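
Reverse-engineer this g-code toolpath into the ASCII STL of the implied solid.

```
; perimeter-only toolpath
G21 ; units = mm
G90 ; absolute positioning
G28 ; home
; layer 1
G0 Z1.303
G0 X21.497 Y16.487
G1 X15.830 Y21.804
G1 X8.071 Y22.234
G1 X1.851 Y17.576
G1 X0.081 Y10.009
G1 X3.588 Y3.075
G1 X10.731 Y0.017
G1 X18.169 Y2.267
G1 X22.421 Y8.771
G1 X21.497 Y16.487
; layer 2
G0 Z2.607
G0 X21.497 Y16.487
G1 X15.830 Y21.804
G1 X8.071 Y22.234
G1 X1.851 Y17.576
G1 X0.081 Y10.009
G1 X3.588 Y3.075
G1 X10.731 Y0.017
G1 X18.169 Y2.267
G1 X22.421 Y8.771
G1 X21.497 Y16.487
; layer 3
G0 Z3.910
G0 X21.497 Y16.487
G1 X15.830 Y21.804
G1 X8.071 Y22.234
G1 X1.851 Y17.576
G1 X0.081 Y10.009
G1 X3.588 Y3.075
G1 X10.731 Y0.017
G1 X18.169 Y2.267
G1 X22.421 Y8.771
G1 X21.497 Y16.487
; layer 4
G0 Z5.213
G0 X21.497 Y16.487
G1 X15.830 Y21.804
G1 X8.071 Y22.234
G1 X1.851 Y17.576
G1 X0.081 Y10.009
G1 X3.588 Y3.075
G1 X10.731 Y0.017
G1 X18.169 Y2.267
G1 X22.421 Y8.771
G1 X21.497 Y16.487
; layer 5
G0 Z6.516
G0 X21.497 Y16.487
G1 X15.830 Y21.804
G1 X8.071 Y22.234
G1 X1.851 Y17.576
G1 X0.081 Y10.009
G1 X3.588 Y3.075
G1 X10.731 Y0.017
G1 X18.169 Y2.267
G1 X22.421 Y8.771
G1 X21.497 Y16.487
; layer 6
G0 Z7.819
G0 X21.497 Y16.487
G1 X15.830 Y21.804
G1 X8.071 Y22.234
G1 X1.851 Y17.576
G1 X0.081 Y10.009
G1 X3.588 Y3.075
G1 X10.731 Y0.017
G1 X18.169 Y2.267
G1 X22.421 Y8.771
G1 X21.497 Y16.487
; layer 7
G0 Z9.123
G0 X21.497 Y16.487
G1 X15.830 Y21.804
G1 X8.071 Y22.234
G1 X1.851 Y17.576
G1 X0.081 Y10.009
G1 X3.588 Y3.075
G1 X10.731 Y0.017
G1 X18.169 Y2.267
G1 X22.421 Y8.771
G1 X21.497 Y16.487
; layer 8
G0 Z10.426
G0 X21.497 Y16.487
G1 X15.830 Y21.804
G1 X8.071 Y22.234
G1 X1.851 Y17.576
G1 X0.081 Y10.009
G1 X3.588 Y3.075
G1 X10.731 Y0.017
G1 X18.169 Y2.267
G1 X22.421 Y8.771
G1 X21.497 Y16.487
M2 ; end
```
solid part
  facet normal 0.0000 0.0000 -1.0000
    outer loop
      vertex 8.071 22.234 0.000
      vertex 15.830 21.804 0.000
      vertex 21.497 16.487 0.000
    endloop
  endfacet
  facet normal 0.0000 0.0000 -1.0000
    outer loop
      vertex 1.851 17.576 0.000
      vertex 8.071 22.234 0.000
      vertex 21.497 16.487 0.000
    endloop
  endfacet
  facet normal 0.0000 0.0000 -1.0000
    outer loop
      vertex 0.081 10.009 0.000
      vertex 1.851 17.576 0.000
      vertex 21.497 16.487 0.000
    endloop
  endfacet
  facet normal 0.0000 0.0000 -1.0000
    outer loop
      vertex 3.588 3.075 0.000
      vertex 0.081 10.009 0.000
      vertex 21.497 16.487 0.000
    endloop
  endfacet
  facet normal 0.0000 0.0000 -1.0000
    outer loop
      vertex 10.731 0.017 0.000
      vertex 3.588 3.075 0.000
      vertex 21.497 16.487 0.000
    endloop
  endfacet
  facet normal 0.0000 0.0000 -1.0000
    outer loop
      vertex 18.169 2.267 0.000
      vertex 10.731 0.017 0.000
      vertex 21.497 16.487 0.000
    endloop
  endfacet
  facet normal 0.0000 0.0000 -1.0000
    outer loop
      vertex 22.421 8.771 0.000
      vertex 18.169 2.267 0.000
      vertex 21.497 16.487 0.000
    endloop
  endfacet
  facet normal 0.0000 0.0000 1.0000
    outer loop
      vertex 21.497 16.487 10.426
      vertex 15.830 21.804 10.426
      vertex 8.071 22.234 10.426
    endloop
  endfacet
  facet normal 0.0000 0.0000 1.0000
    outer loop
      vertex 21.497 16.487 10.426
      vertex 8.071 22.234 10.426
      vertex 1.851 17.576 10.426
    endloop
  endfacet
  facet normal 0.0000 0.0000 1.0000
    outer loop
      vertex 21.497 16.487 10.426
      vertex 1.851 17.576 10.426
      vertex 0.081 10.009 10.426
    endloop
  endfacet
  facet normal 0.0000 0.0000 1.0000
    outer loop
      vertex 21.497 16.487 10.426
      vertex 0.081 10.009 10.426
      vertex 3.588 3.075 10.426
    endloop
  endfacet
  facet normal 0.0000 0.0000 1.0000
    outer loop
      vertex 21.497 16.487 10.426
      vertex 3.588 3.075 10.426
      vertex 10.731 0.017 10.426
    endloop
  endfacet
  facet normal 0.0000 0.0000 1.0000
    outer loop
      vertex 21.497 16.487 10.426
      vertex 10.731 0.017 10.426
      vertex 18.169 2.267 10.426
    endloop
  endfacet
  facet normal 0.0000 0.0000 1.0000
    outer loop
      vertex 21.497 16.487 10.426
      vertex 18.169 2.267 10.426
      vertex 22.421 8.771 10.426
    endloop
  endfacet
  facet normal 0.6842 0.7293 0.0000
    outer loop
      vertex 21.497 16.487 0.000
      vertex 15.830 21.804 0.000
      vertex 15.830 21.804 10.426
    endloop
  endfacet
  facet normal 0.6842 0.7293 0.0000
    outer loop
      vertex 21.497 16.487 0.000
      vertex 15.830 21.804 10.426
      vertex 21.497 16.487 10.426
    endloop
  endfacet
  facet normal 0.0553 0.9985 0.0000
    outer loop
      vertex 15.830 21.804 0.000
      vertex 8.071 22.234 0.000
      vertex 8.071 22.234 10.426
    endloop
  endfacet
  facet normal 0.0553 0.9985 0.0000
    outer loop
      vertex 15.830 21.804 0.000
      vertex 8.071 22.234 10.426
      vertex 15.830 21.804 10.426
    endloop
  endfacet
  facet normal -0.5994 0.8004 0.0000
    outer loop
      vertex 8.071 22.234 0.000
      vertex 1.851 17.576 0.000
      vertex 1.851 17.576 10.426
    endloop
  endfacet
  facet normal -0.5994 0.8004 0.0000
    outer loop
      vertex 8.071 22.234 0.000
      vertex 1.851 17.576 10.426
      vertex 8.071 22.234 10.426
    endloop
  endfacet
  facet normal -0.9737 0.2278 0.0000
    outer loop
      vertex 1.851 17.576 0.000
      vertex 0.081 10.009 0.000
      vertex 0.081 10.009 10.426
    endloop
  endfacet
  facet normal -0.9737 0.2278 0.0000
    outer loop
      vertex 1.851 17.576 0.000
      vertex 0.081 10.009 10.426
      vertex 1.851 17.576 10.426
    endloop
  endfacet
  facet normal -0.8924 -0.4513 0.0000
    outer loop
      vertex 0.081 10.009 0.000
      vertex 3.588 3.075 0.000
      vertex 3.588 3.075 10.426
    endloop
  endfacet
  facet normal -0.8924 -0.4513 0.0000
    outer loop
      vertex 0.081 10.009 0.000
      vertex 3.588 3.075 10.426
      vertex 0.081 10.009 10.426
    endloop
  endfacet
  facet normal -0.3936 -0.9193 0.0000
    outer loop
      vertex 3.588 3.075 0.000
      vertex 10.731 0.017 0.000
      vertex 10.731 0.017 10.426
    endloop
  endfacet
  facet normal -0.3936 -0.9193 0.0000
    outer loop
      vertex 3.588 3.075 0.000
      vertex 10.731 0.017 10.426
      vertex 3.588 3.075 10.426
    endloop
  endfacet
  facet normal 0.2895 -0.9572 0.0000
    outer loop
      vertex 10.731 0.017 0.000
      vertex 18.169 2.267 0.000
      vertex 18.169 2.267 10.426
    endloop
  endfacet
  facet normal 0.2895 -0.9572 0.0000
    outer loop
      vertex 10.731 0.017 0.000
      vertex 18.169 2.267 10.426
      vertex 10.731 0.017 10.426
    endloop
  endfacet
  facet normal 0.8370 -0.5472 0.0000
    outer loop
      vertex 18.169 2.267 0.000
      vertex 22.421 8.771 0.000
      vertex 22.421 8.771 10.426
    endloop
  endfacet
  facet normal 0.8370 -0.5472 0.0000
    outer loop
      vertex 18.169 2.267 0.000
      vertex 22.421 8.771 10.426
      vertex 18.169 2.267 10.426
    endloop
  endfacet
  facet normal 0.9929 0.1189 0.0000
    outer loop
      vertex 22.421 8.771 0.000
      vertex 21.497 16.487 0.000
      vertex 21.497 16.487 10.426
    endloop
  endfacet
  facet normal 0.9929 0.1189 0.0000
    outer loop
      vertex 22.421 8.771 0.000
      vertex 21.497 16.487 10.426
      vertex 22.421 8.771 10.426
    endloop
  endfacet
endsolid part

The G0 Z moves step by Δz≈1.303 mm. Every layer's G1 loop is the same polygon, so the solid is a straight extrusion of it from z=0 to z≈10.4. Closing with flat bottom and top caps and triangulating gives 32 facets — a regular 9-sided prism (a cylinder approximated with 9 flat sides), circumscribed radius ≈ 11.4 mm, height ≈ 10.4 mm.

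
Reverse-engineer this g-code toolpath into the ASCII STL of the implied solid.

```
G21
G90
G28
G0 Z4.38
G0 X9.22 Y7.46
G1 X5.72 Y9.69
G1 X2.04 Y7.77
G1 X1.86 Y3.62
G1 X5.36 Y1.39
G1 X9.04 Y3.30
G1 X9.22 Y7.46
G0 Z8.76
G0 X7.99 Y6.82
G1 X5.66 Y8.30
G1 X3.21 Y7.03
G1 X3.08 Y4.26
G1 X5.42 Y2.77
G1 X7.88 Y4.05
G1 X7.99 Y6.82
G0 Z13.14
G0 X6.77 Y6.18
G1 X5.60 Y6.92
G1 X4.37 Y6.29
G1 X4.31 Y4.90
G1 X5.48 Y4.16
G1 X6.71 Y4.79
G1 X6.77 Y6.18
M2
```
solid part
  facet normal 0.0000 0.0000 -1.0000
    outer loop
      vertex 0.87 8.52 0.00
      vertex 5.78 11.07 0.00
      vertex 10.45 8.10 0.00
    endloop
  endfacet
  facet normal 0.0000 0.0000 -1.0000
    outer loop
      vertex 0.63 2.98 0.00
      vertex 0.87 8.52 0.00
      vertex 10.45 8.10 0.00
    endloop
  endfacet
  facet normal 0.0000 0.0000 -1.0000
    outer loop
      vertex 5.30 0.01 0.00
      vertex 0.63 2.98 0.00
      vertex 10.45 8.10 0.00
    endloop
  endfacet
  facet normal 0.0000 0.0000 -1.0000
    outer loop
      vertex 10.21 2.56 0.00
      vertex 5.30 0.01 0.00
      vertex 10.45 8.10 0.00
    endloop
  endfacet
  facet normal 0.5176 0.8139 0.2640
    outer loop
      vertex 10.45 8.10 0.00
      vertex 5.78 11.07 0.00
      vertex 5.54 5.54 17.52
    endloop
  endfacet
  facet normal -0.4445 0.8559 0.2641
    outer loop
      vertex 5.78 11.07 0.00
      vertex 0.87 8.52 0.00
      vertex 5.54 5.54 17.52
    endloop
  endfacet
  facet normal -0.9636 0.0417 0.2640
    outer loop
      vertex 0.87 8.52 0.00
      vertex 0.63 2.98 0.00
      vertex 5.54 5.54 17.52
    endloop
  endfacet
  facet normal -0.5176 -0.8139 0.2640
    outer loop
      vertex 0.63 2.98 0.00
      vertex 5.30 0.01 0.00
      vertex 5.54 5.54 17.52
    endloop
  endfacet
  facet normal 0.4445 -0.8559 0.2641
    outer loop
      vertex 5.30 0.01 0.00
      vertex 10.21 2.56 0.00
      vertex 5.54 5.54 17.52
    endloop
  endfacet
  facet normal 0.9636 -0.0417 0.2640
    outer loop
      vertex 10.21 2.56 0.00
      vertex 10.45 8.10 0.00
      vertex 5.54 5.54 17.52
    endloop
  endfacet
endsolid part

The G0 Z moves step by Δz≈4.38 mm. The G1 loops shrink linearly with z, so the solid tapers from its base footprint up to z≈17.5. Closing with a flat bottom cap and the tapered top and triangulating gives 10 facets — a regular 6-sided pyramid, base circumscribed radius ≈ 5.54 mm, apex at z ≈ 17.5 mm.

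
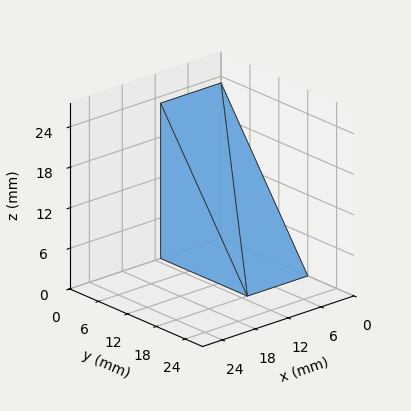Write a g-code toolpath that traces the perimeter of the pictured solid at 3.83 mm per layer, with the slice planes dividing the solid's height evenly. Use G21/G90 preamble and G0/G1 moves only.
Reading the render: the shape is a wedge (ramp): 11 × 18 mm base, rising to 23 mm along the y=0 edge and sloping linearly to z=0 at y=18 (dimensions read to the nearest mm from the axis ticks). For the g-code, the solid's height is divided into equal slices at the stated Δz and each level perimeter traced with G1 moves after a G0 lift.

; perimeter-only toolpath
G21 ; units = mm
G90 ; absolute positioning
G28 ; home
; layer 1
G0 Z3.83
G0 X0.00 Y0.00
G1 X11.00 Y0.00
G1 X11.00 Y15.00
G1 X0.00 Y15.00
G1 X0.00 Y0.00
; layer 2
G0 Z7.67
G0 X0.00 Y0.00
G1 X11.00 Y0.00
G1 X11.00 Y12.00
G1 X0.00 Y12.00
G1 X0.00 Y0.00
; layer 3
G0 Z11.50
G0 X0.00 Y0.00
G1 X11.00 Y0.00
G1 X11.00 Y9.00
G1 X0.00 Y9.00
G1 X0.00 Y0.00
; layer 4
G0 Z15.33
G0 X0.00 Y0.00
G1 X11.00 Y0.00
G1 X11.00 Y6.00
G1 X0.00 Y6.00
G1 X0.00 Y0.00
; layer 5
G0 Z19.17
G0 X0.00 Y0.00
G1 X11.00 Y0.00
G1 X11.00 Y3.00
G1 X0.00 Y3.00
G1 X0.00 Y0.00
M2 ; end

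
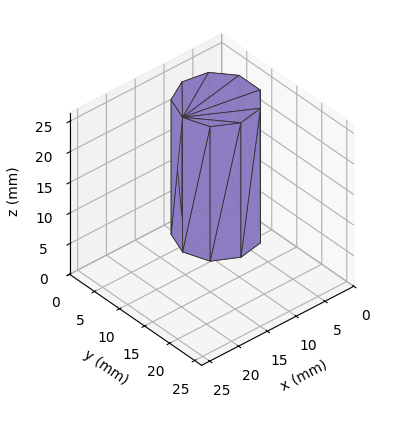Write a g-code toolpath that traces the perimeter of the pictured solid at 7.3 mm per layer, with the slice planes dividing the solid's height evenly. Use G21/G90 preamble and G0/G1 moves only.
Reading the render: the shape is a regular 9-sided prism (a cylinder approximated with 9 flat sides), circumscribed radius ≈ 6 mm, height ≈ 22 mm (dimensions read to the nearest mm from the axis ticks). For the g-code, the solid's height is divided into equal slices at the stated Δz and each level perimeter traced with G1 moves after a G0 lift.

; perimeter-only toolpath
G21 ; units = mm
G90 ; absolute positioning
G28 ; home
; layer 1
G0 Z7.3
G0 X12.0 Y6.0
G1 X10.6 Y9.9
G1 X7.0 Y11.9
G1 X3.0 Y11.2
G1 X0.4 Y8.1
G1 X0.4 Y3.9
G1 X3.0 Y0.8
G1 X7.0 Y0.1
G1 X10.6 Y2.1
G1 X12.0 Y6.0
; layer 2
G0 Z14.7
G0 X12.0 Y6.0
G1 X10.6 Y9.9
G1 X7.0 Y11.9
G1 X3.0 Y11.2
G1 X0.4 Y8.1
G1 X0.4 Y3.9
G1 X3.0 Y0.8
G1 X7.0 Y0.1
G1 X10.6 Y2.1
G1 X12.0 Y6.0
; layer 3
G0 Z22.0
G0 X12.0 Y6.0
G1 X10.6 Y9.9
G1 X7.0 Y11.9
G1 X3.0 Y11.2
G1 X0.4 Y8.1
G1 X0.4 Y3.9
G1 X3.0 Y0.8
G1 X7.0 Y0.1
G1 X10.6 Y2.1
G1 X12.0 Y6.0
M2 ; end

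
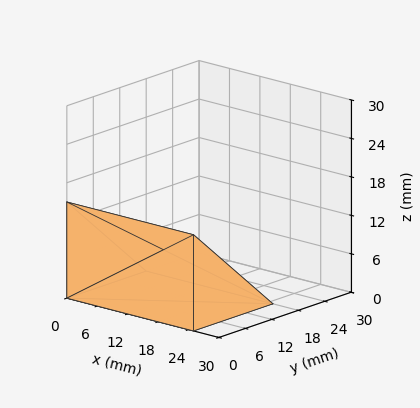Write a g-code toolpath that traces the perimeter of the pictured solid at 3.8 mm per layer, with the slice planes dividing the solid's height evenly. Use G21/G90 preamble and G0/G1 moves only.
Reading the render: the shape is a wedge (ramp): 25 × 18 mm base, rising to 15 mm along the y=0 edge and sloping linearly to z=0 at y=18 (dimensions read to the nearest mm from the axis ticks). For the g-code, the solid's height is divided into equal slices at the stated Δz and each level perimeter traced with G1 moves after a G0 lift.

; perimeter-only toolpath
G21 ; units = mm
G90 ; absolute positioning
G28 ; home
; layer 1
G0 Z3.8
G0 X0.0 Y0.0
G1 X25.0 Y0.0
G1 X25.0 Y13.5
G1 X0.0 Y13.5
G1 X0.0 Y0.0
; layer 2
G0 Z7.5
G0 X0.0 Y0.0
G1 X25.0 Y0.0
G1 X25.0 Y9.0
G1 X0.0 Y9.0
G1 X0.0 Y0.0
; layer 3
G0 Z11.2
G0 X0.0 Y0.0
G1 X25.0 Y0.0
G1 X25.0 Y4.5
G1 X0.0 Y4.5
G1 X0.0 Y0.0
M2 ; end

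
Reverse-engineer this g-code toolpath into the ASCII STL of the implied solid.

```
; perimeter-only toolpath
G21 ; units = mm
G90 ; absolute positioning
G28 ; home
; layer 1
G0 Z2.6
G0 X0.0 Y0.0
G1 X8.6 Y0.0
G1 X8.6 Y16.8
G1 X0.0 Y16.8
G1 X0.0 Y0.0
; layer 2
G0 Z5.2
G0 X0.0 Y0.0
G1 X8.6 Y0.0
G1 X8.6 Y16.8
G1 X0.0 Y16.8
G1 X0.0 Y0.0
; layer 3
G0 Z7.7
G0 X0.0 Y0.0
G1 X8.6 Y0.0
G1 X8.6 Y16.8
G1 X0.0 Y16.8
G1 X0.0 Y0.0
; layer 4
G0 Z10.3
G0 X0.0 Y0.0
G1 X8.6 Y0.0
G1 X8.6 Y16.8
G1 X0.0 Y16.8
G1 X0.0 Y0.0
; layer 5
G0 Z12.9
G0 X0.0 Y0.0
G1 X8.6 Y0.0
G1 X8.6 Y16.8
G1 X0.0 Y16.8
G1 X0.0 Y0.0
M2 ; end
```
solid part
  facet normal 0.0000 0.0000 -1.0000
    outer loop
      vertex 8.6 16.8 0.0
      vertex 8.6 0.0 0.0
      vertex 0.0 0.0 0.0
    endloop
  endfacet
  facet normal 0.0000 0.0000 -1.0000
    outer loop
      vertex 0.0 16.8 0.0
      vertex 8.6 16.8 0.0
      vertex 0.0 0.0 0.0
    endloop
  endfacet
  facet normal 0.0000 0.0000 1.0000
    outer loop
      vertex 0.0 0.0 12.9
      vertex 8.6 0.0 12.9
      vertex 8.6 16.8 12.9
    endloop
  endfacet
  facet normal 0.0000 0.0000 1.0000
    outer loop
      vertex 0.0 0.0 12.9
      vertex 8.6 16.8 12.9
      vertex 0.0 16.8 12.9
    endloop
  endfacet
  facet normal 0.0000 -1.0000 0.0000
    outer loop
      vertex 0.0 0.0 0.0
      vertex 8.6 0.0 0.0
      vertex 8.6 0.0 12.9
    endloop
  endfacet
  facet normal 0.0000 -1.0000 0.0000
    outer loop
      vertex 0.0 0.0 0.0
      vertex 8.6 0.0 12.9
      vertex 0.0 0.0 12.9
    endloop
  endfacet
  facet normal 0.0000 1.0000 0.0000
    outer loop
      vertex 8.6 16.8 12.9
      vertex 8.6 16.8 0.0
      vertex 0.0 16.8 0.0
    endloop
  endfacet
  facet normal 0.0000 1.0000 0.0000
    outer loop
      vertex 0.0 16.8 12.9
      vertex 8.6 16.8 12.9
      vertex 0.0 16.8 0.0
    endloop
  endfacet
  facet normal -1.0000 0.0000 0.0000
    outer loop
      vertex 0.0 16.8 12.9
      vertex 0.0 16.8 0.0
      vertex 0.0 0.0 0.0
    endloop
  endfacet
  facet normal -1.0000 0.0000 0.0000
    outer loop
      vertex 0.0 0.0 12.9
      vertex 0.0 16.8 12.9
      vertex 0.0 0.0 0.0
    endloop
  endfacet
  facet normal 1.0000 0.0000 0.0000
    outer loop
      vertex 8.6 0.0 0.0
      vertex 8.6 16.8 0.0
      vertex 8.6 16.8 12.9
    endloop
  endfacet
  facet normal 1.0000 0.0000 0.0000
    outer loop
      vertex 8.6 0.0 0.0
      vertex 8.6 16.8 12.9
      vertex 8.6 0.0 12.9
    endloop
  endfacet
endsolid part

The G0 Z moves step by Δz≈2.6 mm. Every layer's G1 loop is the same polygon, so the solid is a straight extrusion of it from z=0 to z≈12.9. Closing with flat bottom and top caps and triangulating gives 12 facets — a rectangular box, roughly 8.6 × 16.8 mm footprint and 12.9 mm tall.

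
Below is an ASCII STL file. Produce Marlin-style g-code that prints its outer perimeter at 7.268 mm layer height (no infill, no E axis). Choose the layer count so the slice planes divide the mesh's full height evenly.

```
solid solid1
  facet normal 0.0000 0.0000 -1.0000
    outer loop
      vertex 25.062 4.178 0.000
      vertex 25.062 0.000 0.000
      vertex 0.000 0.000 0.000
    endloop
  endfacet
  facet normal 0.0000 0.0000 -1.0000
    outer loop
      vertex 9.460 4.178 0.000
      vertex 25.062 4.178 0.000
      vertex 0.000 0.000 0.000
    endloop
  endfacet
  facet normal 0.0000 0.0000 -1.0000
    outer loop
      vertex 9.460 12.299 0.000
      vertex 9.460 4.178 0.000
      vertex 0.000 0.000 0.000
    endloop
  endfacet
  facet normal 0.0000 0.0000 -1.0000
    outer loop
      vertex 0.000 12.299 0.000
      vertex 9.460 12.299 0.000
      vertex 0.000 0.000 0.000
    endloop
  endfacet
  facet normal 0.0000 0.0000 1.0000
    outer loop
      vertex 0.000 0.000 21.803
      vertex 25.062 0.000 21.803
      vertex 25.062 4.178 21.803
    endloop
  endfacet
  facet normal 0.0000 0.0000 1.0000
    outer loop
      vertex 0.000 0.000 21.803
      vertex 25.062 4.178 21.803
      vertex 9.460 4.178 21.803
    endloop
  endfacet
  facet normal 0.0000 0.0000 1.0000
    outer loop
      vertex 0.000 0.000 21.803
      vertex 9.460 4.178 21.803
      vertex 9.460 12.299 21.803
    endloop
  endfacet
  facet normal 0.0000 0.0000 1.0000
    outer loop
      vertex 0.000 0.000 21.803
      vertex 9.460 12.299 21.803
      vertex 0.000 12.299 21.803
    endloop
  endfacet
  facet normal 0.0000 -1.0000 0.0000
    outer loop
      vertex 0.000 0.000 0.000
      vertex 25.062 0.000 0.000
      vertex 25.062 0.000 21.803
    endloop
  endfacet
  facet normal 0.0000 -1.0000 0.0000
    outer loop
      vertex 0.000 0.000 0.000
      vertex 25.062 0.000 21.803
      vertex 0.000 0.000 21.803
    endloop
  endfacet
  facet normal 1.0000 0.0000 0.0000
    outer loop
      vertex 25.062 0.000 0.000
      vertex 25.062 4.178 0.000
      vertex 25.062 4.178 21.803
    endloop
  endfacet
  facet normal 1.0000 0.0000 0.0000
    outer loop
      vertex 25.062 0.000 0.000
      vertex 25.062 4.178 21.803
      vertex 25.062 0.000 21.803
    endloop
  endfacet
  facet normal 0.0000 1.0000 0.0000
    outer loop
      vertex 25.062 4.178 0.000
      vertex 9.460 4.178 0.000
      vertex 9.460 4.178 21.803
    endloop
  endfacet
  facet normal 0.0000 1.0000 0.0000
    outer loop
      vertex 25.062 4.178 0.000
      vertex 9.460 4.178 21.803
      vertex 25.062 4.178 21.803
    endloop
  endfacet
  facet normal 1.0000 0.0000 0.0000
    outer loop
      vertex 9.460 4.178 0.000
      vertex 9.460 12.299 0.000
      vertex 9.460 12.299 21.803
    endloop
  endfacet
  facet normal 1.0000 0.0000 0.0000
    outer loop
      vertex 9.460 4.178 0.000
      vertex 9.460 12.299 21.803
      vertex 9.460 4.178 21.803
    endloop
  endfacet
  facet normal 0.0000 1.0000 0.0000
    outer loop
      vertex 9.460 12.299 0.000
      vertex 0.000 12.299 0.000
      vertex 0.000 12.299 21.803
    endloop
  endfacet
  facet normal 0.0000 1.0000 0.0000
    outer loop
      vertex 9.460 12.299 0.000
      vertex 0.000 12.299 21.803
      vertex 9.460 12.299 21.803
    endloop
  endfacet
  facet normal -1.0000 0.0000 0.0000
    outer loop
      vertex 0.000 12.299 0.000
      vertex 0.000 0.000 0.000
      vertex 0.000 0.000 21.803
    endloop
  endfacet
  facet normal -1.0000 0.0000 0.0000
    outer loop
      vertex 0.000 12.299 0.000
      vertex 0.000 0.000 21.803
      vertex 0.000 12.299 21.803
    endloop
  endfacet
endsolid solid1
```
; perimeter-only toolpath
G21 ; units = mm
G90 ; absolute positioning
G28 ; home
; layer 1
G0 Z7.268
G0 X0.000 Y0.000
G1 X25.062 Y0.000
G1 X25.062 Y4.178
G1 X9.460 Y4.178
G1 X9.460 Y12.299
G1 X0.000 Y12.299
G1 X0.000 Y0.000
; layer 2
G0 Z14.535
G0 X0.000 Y0.000
G1 X25.062 Y0.000
G1 X25.062 Y4.178
G1 X9.460 Y4.178
G1 X9.460 Y12.299
G1 X0.000 Y12.299
G1 X0.000 Y0.000
; layer 3
G0 Z21.803
G0 X0.000 Y0.000
G1 X25.062 Y0.000
G1 X25.062 Y4.178
G1 X9.460 Y4.178
G1 X9.460 Y12.299
G1 X0.000 Y12.299
G1 X0.000 Y0.000
M2 ; end

The solid is an L-shaped prism: outer 25.1 × 12.3 mm, arm thicknesses ≈ 4.18 mm (horizontal) and 9.46 mm (vertical), extruded 21.8 mm in z. Slicing at Δz = 7.268 mm — 3 equal slices spanning the solid's height, so layer i sits at z = i·h/3 — gives 3 non-empty perimeters. Each is a 6-segment closed polygon; G0 lifts to the layer z and rapids to the start vertex, then G1 traces the edges.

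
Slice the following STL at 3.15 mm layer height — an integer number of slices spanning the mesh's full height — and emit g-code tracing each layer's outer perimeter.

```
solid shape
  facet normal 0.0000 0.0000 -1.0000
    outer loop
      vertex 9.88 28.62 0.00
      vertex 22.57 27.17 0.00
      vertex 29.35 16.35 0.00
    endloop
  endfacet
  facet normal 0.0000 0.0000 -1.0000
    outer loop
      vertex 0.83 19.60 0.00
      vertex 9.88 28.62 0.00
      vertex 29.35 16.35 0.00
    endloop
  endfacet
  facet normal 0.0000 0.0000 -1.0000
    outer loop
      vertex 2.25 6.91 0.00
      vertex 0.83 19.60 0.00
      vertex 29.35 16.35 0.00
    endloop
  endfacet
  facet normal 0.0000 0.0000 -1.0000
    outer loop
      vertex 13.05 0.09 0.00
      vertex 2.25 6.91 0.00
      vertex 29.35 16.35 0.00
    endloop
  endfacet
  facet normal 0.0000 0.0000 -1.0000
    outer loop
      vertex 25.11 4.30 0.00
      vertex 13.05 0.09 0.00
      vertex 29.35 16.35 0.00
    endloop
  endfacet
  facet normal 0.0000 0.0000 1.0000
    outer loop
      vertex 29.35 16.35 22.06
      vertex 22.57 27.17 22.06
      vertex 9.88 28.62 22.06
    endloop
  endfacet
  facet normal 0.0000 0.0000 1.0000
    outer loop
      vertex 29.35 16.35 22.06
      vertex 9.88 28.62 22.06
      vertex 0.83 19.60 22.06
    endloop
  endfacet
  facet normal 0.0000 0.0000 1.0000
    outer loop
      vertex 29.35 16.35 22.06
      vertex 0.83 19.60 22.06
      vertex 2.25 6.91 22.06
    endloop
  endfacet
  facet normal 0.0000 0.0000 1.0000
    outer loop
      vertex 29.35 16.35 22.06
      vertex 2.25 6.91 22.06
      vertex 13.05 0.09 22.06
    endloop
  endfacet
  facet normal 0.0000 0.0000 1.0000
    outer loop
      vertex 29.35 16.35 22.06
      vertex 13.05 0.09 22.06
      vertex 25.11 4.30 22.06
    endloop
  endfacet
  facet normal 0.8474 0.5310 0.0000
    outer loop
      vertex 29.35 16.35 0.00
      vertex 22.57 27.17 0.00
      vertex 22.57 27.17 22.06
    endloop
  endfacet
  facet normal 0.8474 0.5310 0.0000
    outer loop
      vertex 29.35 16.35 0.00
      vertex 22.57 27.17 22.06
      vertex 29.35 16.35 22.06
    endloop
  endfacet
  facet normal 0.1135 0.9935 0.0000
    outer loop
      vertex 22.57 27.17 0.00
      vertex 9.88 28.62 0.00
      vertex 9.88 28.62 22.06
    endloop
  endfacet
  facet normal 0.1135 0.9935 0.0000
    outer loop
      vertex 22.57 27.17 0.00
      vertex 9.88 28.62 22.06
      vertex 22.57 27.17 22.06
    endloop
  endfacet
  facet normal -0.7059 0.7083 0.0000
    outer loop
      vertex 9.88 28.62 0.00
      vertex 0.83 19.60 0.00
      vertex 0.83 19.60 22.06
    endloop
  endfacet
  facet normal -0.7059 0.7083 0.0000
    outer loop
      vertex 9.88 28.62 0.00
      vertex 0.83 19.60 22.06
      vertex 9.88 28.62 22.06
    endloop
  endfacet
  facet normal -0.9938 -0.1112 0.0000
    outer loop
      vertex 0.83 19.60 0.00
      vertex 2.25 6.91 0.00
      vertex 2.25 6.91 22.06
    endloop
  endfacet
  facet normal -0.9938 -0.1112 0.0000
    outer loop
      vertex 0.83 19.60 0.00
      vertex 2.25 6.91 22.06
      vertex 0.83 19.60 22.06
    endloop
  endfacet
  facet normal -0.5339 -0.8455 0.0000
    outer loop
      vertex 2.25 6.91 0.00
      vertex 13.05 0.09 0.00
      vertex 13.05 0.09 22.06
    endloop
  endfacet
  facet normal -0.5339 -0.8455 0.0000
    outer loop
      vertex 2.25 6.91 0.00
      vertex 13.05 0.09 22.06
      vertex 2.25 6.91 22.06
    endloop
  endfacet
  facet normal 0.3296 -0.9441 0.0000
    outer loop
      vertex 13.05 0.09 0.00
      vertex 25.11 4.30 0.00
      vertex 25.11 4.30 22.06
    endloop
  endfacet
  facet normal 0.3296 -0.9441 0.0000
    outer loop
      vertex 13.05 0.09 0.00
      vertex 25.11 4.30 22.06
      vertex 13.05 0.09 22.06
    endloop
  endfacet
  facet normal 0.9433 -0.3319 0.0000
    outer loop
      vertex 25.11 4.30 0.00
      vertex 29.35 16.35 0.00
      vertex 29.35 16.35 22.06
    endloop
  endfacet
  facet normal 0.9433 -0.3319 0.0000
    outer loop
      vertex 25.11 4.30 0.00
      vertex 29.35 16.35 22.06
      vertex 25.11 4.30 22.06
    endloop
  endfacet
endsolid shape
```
; perimeter-only toolpath
G21 ; units = mm
G90 ; absolute positioning
G28 ; home
; layer 1
G0 Z3.15
G0 X29.35 Y16.35
G1 X22.57 Y27.17
G1 X9.88 Y28.62
G1 X0.83 Y19.60
G1 X2.25 Y6.91
G1 X13.05 Y0.09
G1 X25.11 Y4.30
G1 X29.35 Y16.35
; layer 2
G0 Z6.30
G0 X29.35 Y16.35
G1 X22.57 Y27.17
G1 X9.88 Y28.62
G1 X0.83 Y19.60
G1 X2.25 Y6.91
G1 X13.05 Y0.09
G1 X25.11 Y4.30
G1 X29.35 Y16.35
; layer 3
G0 Z9.45
G0 X29.35 Y16.35
G1 X22.57 Y27.17
G1 X9.88 Y28.62
G1 X0.83 Y19.60
G1 X2.25 Y6.91
G1 X13.05 Y0.09
G1 X25.11 Y4.30
G1 X29.35 Y16.35
; layer 4
G0 Z12.61
G0 X29.35 Y16.35
G1 X22.57 Y27.17
G1 X9.88 Y28.62
G1 X0.83 Y19.60
G1 X2.25 Y6.91
G1 X13.05 Y0.09
G1 X25.11 Y4.30
G1 X29.35 Y16.35
; layer 5
G0 Z15.76
G0 X29.35 Y16.35
G1 X22.57 Y27.17
G1 X9.88 Y28.62
G1 X0.83 Y19.60
G1 X2.25 Y6.91
G1 X13.05 Y0.09
G1 X25.11 Y4.30
G1 X29.35 Y16.35
; layer 6
G0 Z18.91
G0 X29.35 Y16.35
G1 X22.57 Y27.17
G1 X9.88 Y28.62
G1 X0.83 Y19.60
G1 X2.25 Y6.91
G1 X13.05 Y0.09
G1 X25.11 Y4.30
G1 X29.35 Y16.35
; layer 7
G0 Z22.06
G0 X29.35 Y16.35
G1 X22.57 Y27.17
G1 X9.88 Y28.62
G1 X0.83 Y19.60
G1 X2.25 Y6.91
G1 X13.05 Y0.09
G1 X25.11 Y4.30
G1 X29.35 Y16.35
M2 ; end

The solid is a regular 7-sided prism (a cylinder approximated with 7 flat sides), circumscribed radius ≈ 14.7 mm, height ≈ 22.1 mm. Slicing at Δz = 3.15 mm — 7 equal slices spanning the solid's height, so layer i sits at z = i·h/7 — gives 7 non-empty perimeters. Each is a 7-segment closed polygon; G0 lifts to the layer z and rapids to the start vertex, then G1 traces the edges.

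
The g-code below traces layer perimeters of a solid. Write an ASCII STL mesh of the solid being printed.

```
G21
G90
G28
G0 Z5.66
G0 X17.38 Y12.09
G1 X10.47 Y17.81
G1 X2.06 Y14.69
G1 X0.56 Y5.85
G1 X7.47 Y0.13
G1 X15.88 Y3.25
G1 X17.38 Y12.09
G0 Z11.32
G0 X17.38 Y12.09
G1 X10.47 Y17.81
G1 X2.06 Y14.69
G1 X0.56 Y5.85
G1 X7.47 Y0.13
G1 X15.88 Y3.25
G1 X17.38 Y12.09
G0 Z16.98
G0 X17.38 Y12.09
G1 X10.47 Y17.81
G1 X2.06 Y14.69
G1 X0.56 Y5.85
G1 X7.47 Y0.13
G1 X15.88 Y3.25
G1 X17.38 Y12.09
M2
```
solid part
  facet normal 0.0000 0.0000 -1.0000
    outer loop
      vertex 2.06 14.69 0.00
      vertex 10.47 17.81 0.00
      vertex 17.38 12.09 0.00
    endloop
  endfacet
  facet normal 0.0000 0.0000 -1.0000
    outer loop
      vertex 0.56 5.85 0.00
      vertex 2.06 14.69 0.00
      vertex 17.38 12.09 0.00
    endloop
  endfacet
  facet normal 0.0000 0.0000 -1.0000
    outer loop
      vertex 7.47 0.13 0.00
      vertex 0.56 5.85 0.00
      vertex 17.38 12.09 0.00
    endloop
  endfacet
  facet normal 0.0000 0.0000 -1.0000
    outer loop
      vertex 15.88 3.25 0.00
      vertex 7.47 0.13 0.00
      vertex 17.38 12.09 0.00
    endloop
  endfacet
  facet normal 0.0000 0.0000 1.0000
    outer loop
      vertex 17.38 12.09 16.98
      vertex 10.47 17.81 16.98
      vertex 2.06 14.69 16.98
    endloop
  endfacet
  facet normal 0.0000 0.0000 1.0000
    outer loop
      vertex 17.38 12.09 16.98
      vertex 2.06 14.69 16.98
      vertex 0.56 5.85 16.98
    endloop
  endfacet
  facet normal 0.0000 0.0000 1.0000
    outer loop
      vertex 17.38 12.09 16.98
      vertex 0.56 5.85 16.98
      vertex 7.47 0.13 16.98
    endloop
  endfacet
  facet normal 0.0000 0.0000 1.0000
    outer loop
      vertex 17.38 12.09 16.98
      vertex 7.47 0.13 16.98
      vertex 15.88 3.25 16.98
    endloop
  endfacet
  facet normal 0.6377 0.7703 0.0000
    outer loop
      vertex 17.38 12.09 0.00
      vertex 10.47 17.81 0.00
      vertex 10.47 17.81 16.98
    endloop
  endfacet
  facet normal 0.6377 0.7703 0.0000
    outer loop
      vertex 17.38 12.09 0.00
      vertex 10.47 17.81 16.98
      vertex 17.38 12.09 16.98
    endloop
  endfacet
  facet normal -0.3478 0.9376 0.0000
    outer loop
      vertex 10.47 17.81 0.00
      vertex 2.06 14.69 0.00
      vertex 2.06 14.69 16.98
    endloop
  endfacet
  facet normal -0.3478 0.9376 0.0000
    outer loop
      vertex 10.47 17.81 0.00
      vertex 2.06 14.69 16.98
      vertex 10.47 17.81 16.98
    endloop
  endfacet
  facet normal -0.9859 0.1673 0.0000
    outer loop
      vertex 2.06 14.69 0.00
      vertex 0.56 5.85 0.00
      vertex 0.56 5.85 16.98
    endloop
  endfacet
  facet normal -0.9859 0.1673 0.0000
    outer loop
      vertex 2.06 14.69 0.00
      vertex 0.56 5.85 16.98
      vertex 2.06 14.69 16.98
    endloop
  endfacet
  facet normal -0.6377 -0.7703 0.0000
    outer loop
      vertex 0.56 5.85 0.00
      vertex 7.47 0.13 0.00
      vertex 7.47 0.13 16.98
    endloop
  endfacet
  facet normal -0.6377 -0.7703 0.0000
    outer loop
      vertex 0.56 5.85 0.00
      vertex 7.47 0.13 16.98
      vertex 0.56 5.85 16.98
    endloop
  endfacet
  facet normal 0.3478 -0.9376 0.0000
    outer loop
      vertex 7.47 0.13 0.00
      vertex 15.88 3.25 0.00
      vertex 15.88 3.25 16.98
    endloop
  endfacet
  facet normal 0.3478 -0.9376 0.0000
    outer loop
      vertex 7.47 0.13 0.00
      vertex 15.88 3.25 16.98
      vertex 7.47 0.13 16.98
    endloop
  endfacet
  facet normal 0.9859 -0.1673 0.0000
    outer loop
      vertex 15.88 3.25 0.00
      vertex 17.38 12.09 0.00
      vertex 17.38 12.09 16.98
    endloop
  endfacet
  facet normal 0.9859 -0.1673 0.0000
    outer loop
      vertex 15.88 3.25 0.00
      vertex 17.38 12.09 16.98
      vertex 15.88 3.25 16.98
    endloop
  endfacet
endsolid part

The G0 Z moves step by Δz≈5.66 mm. Every layer's G1 loop is the same polygon, so the solid is a straight extrusion of it from z=0 to z≈17. Closing with flat bottom and top caps and triangulating gives 20 facets — a regular 6-sided prism (a cylinder approximated with 6 flat sides), circumscribed radius ≈ 8.97 mm, height ≈ 17 mm.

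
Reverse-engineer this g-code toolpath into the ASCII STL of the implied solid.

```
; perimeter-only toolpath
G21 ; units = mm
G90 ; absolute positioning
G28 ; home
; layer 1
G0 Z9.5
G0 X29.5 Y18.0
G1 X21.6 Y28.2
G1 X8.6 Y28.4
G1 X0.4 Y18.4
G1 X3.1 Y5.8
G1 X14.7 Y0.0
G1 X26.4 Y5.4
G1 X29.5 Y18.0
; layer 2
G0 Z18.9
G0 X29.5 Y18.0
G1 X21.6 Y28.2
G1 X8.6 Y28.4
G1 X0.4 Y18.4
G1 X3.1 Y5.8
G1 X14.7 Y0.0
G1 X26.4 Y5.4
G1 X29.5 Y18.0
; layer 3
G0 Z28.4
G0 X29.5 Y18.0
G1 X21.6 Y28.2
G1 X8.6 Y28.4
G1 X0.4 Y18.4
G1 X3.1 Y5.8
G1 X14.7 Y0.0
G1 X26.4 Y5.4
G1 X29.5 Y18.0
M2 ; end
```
solid part
  facet normal 0.0000 0.0000 -1.0000
    outer loop
      vertex 8.6 28.4 0.0
      vertex 21.6 28.2 0.0
      vertex 29.5 18.0 0.0
    endloop
  endfacet
  facet normal 0.0000 0.0000 -1.0000
    outer loop
      vertex 0.4 18.4 0.0
      vertex 8.6 28.4 0.0
      vertex 29.5 18.0 0.0
    endloop
  endfacet
  facet normal 0.0000 0.0000 -1.0000
    outer loop
      vertex 3.1 5.8 0.0
      vertex 0.4 18.4 0.0
      vertex 29.5 18.0 0.0
    endloop
  endfacet
  facet normal 0.0000 0.0000 -1.0000
    outer loop
      vertex 14.7 0.0 0.0
      vertex 3.1 5.8 0.0
      vertex 29.5 18.0 0.0
    endloop
  endfacet
  facet normal 0.0000 0.0000 -1.0000
    outer loop
      vertex 26.4 5.4 0.0
      vertex 14.7 0.0 0.0
      vertex 29.5 18.0 0.0
    endloop
  endfacet
  facet normal 0.0000 0.0000 1.0000
    outer loop
      vertex 29.5 18.0 28.4
      vertex 21.6 28.2 28.4
      vertex 8.6 28.4 28.4
    endloop
  endfacet
  facet normal 0.0000 0.0000 1.0000
    outer loop
      vertex 29.5 18.0 28.4
      vertex 8.6 28.4 28.4
      vertex 0.4 18.4 28.4
    endloop
  endfacet
  facet normal 0.0000 0.0000 1.0000
    outer loop
      vertex 29.5 18.0 28.4
      vertex 0.4 18.4 28.4
      vertex 3.1 5.8 28.4
    endloop
  endfacet
  facet normal 0.0000 0.0000 1.0000
    outer loop
      vertex 29.5 18.0 28.4
      vertex 3.1 5.8 28.4
      vertex 14.7 0.0 28.4
    endloop
  endfacet
  facet normal 0.0000 0.0000 1.0000
    outer loop
      vertex 29.5 18.0 28.4
      vertex 14.7 0.0 28.4
      vertex 26.4 5.4 28.4
    endloop
  endfacet
  facet normal 0.7906 0.6123 0.0000
    outer loop
      vertex 29.5 18.0 0.0
      vertex 21.6 28.2 0.0
      vertex 21.6 28.2 28.4
    endloop
  endfacet
  facet normal 0.7906 0.6123 0.0000
    outer loop
      vertex 29.5 18.0 0.0
      vertex 21.6 28.2 28.4
      vertex 29.5 18.0 28.4
    endloop
  endfacet
  facet normal 0.0154 0.9999 0.0000
    outer loop
      vertex 21.6 28.2 0.0
      vertex 8.6 28.4 0.0
      vertex 8.6 28.4 28.4
    endloop
  endfacet
  facet normal 0.0154 0.9999 0.0000
    outer loop
      vertex 21.6 28.2 0.0
      vertex 8.6 28.4 28.4
      vertex 21.6 28.2 28.4
    endloop
  endfacet
  facet normal -0.7733 0.6341 0.0000
    outer loop
      vertex 8.6 28.4 0.0
      vertex 0.4 18.4 0.0
      vertex 0.4 18.4 28.4
    endloop
  endfacet
  facet normal -0.7733 0.6341 0.0000
    outer loop
      vertex 8.6 28.4 0.0
      vertex 0.4 18.4 28.4
      vertex 8.6 28.4 28.4
    endloop
  endfacet
  facet normal -0.9778 -0.2095 0.0000
    outer loop
      vertex 0.4 18.4 0.0
      vertex 3.1 5.8 0.0
      vertex 3.1 5.8 28.4
    endloop
  endfacet
  facet normal -0.9778 -0.2095 0.0000
    outer loop
      vertex 0.4 18.4 0.0
      vertex 3.1 5.8 28.4
      vertex 0.4 18.4 28.4
    endloop
  endfacet
  facet normal -0.4472 -0.8944 0.0000
    outer loop
      vertex 3.1 5.8 0.0
      vertex 14.7 0.0 0.0
      vertex 14.7 0.0 28.4
    endloop
  endfacet
  facet normal -0.4472 -0.8944 0.0000
    outer loop
      vertex 3.1 5.8 0.0
      vertex 14.7 0.0 28.4
      vertex 3.1 5.8 28.4
    endloop
  endfacet
  facet normal 0.4191 -0.9080 0.0000
    outer loop
      vertex 14.7 0.0 0.0
      vertex 26.4 5.4 0.0
      vertex 26.4 5.4 28.4
    endloop
  endfacet
  facet normal 0.4191 -0.9080 0.0000
    outer loop
      vertex 14.7 0.0 0.0
      vertex 26.4 5.4 28.4
      vertex 14.7 0.0 28.4
    endloop
  endfacet
  facet normal 0.9710 -0.2389 0.0000
    outer loop
      vertex 26.4 5.4 0.0
      vertex 29.5 18.0 0.0
      vertex 29.5 18.0 28.4
    endloop
  endfacet
  facet normal 0.9710 -0.2389 0.0000
    outer loop
      vertex 26.4 5.4 0.0
      vertex 29.5 18.0 28.4
      vertex 26.4 5.4 28.4
    endloop
  endfacet
endsolid part

The G0 Z moves step by Δz≈9.5 mm. Every layer's G1 loop is the same polygon, so the solid is a straight extrusion of it from z=0 to z≈28.4. Closing with flat bottom and top caps and triangulating gives 24 facets — a regular 7-sided prism (a cylinder approximated with 7 flat sides), circumscribed radius ≈ 14.9 mm, height ≈ 28.4 mm.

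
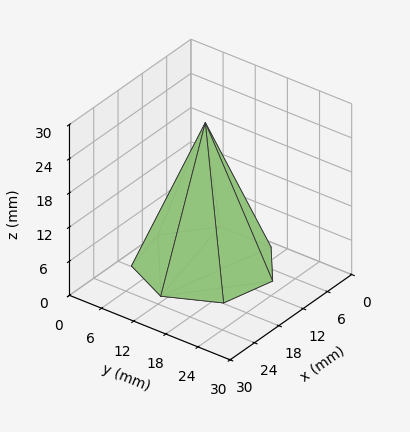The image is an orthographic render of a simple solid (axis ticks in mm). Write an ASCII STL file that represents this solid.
Reading the render: the shape is a regular 7-sided pyramid, base circumscribed radius ≈ 11 mm, apex at z ≈ 25 mm (dimensions read to the nearest mm from the axis ticks). For the STL, each face is triangulated and given an outward normal.

solid part
  facet normal 0.0000 0.0000 -1.0000
    outer loop
      vertex 8.55 21.72 0.00
      vertex 17.86 19.60 0.00
      vertex 22.00 11.00 0.00
    endloop
  endfacet
  facet normal 0.0000 0.0000 -1.0000
    outer loop
      vertex 1.09 15.77 0.00
      vertex 8.55 21.72 0.00
      vertex 22.00 11.00 0.00
    endloop
  endfacet
  facet normal 0.0000 0.0000 -1.0000
    outer loop
      vertex 1.09 6.23 0.00
      vertex 1.09 15.77 0.00
      vertex 22.00 11.00 0.00
    endloop
  endfacet
  facet normal 0.0000 0.0000 -1.0000
    outer loop
      vertex 8.55 0.28 0.00
      vertex 1.09 6.23 0.00
      vertex 22.00 11.00 0.00
    endloop
  endfacet
  facet normal 0.0000 0.0000 -1.0000
    outer loop
      vertex 17.86 2.40 0.00
      vertex 8.55 0.28 0.00
      vertex 22.00 11.00 0.00
    endloop
  endfacet
  facet normal 0.8376 0.4032 0.3685
    outer loop
      vertex 22.00 11.00 0.00
      vertex 17.86 19.60 0.00
      vertex 11.00 11.00 25.00
    endloop
  endfacet
  facet normal 0.2064 0.9064 0.3685
    outer loop
      vertex 17.86 19.60 0.00
      vertex 8.55 21.72 0.00
      vertex 11.00 11.00 25.00
    endloop
  endfacet
  facet normal -0.5797 0.7268 0.3685
    outer loop
      vertex 8.55 21.72 0.00
      vertex 1.09 15.77 0.00
      vertex 11.00 11.00 25.00
    endloop
  endfacet
  facet normal -0.9296 0.0000 0.3685
    outer loop
      vertex 1.09 15.77 0.00
      vertex 1.09 6.23 0.00
      vertex 11.00 11.00 25.00
    endloop
  endfacet
  facet normal -0.5797 -0.7268 0.3685
    outer loop
      vertex 1.09 6.23 0.00
      vertex 8.55 0.28 0.00
      vertex 11.00 11.00 25.00
    endloop
  endfacet
  facet normal 0.2064 -0.9064 0.3685
    outer loop
      vertex 8.55 0.28 0.00
      vertex 17.86 2.40 0.00
      vertex 11.00 11.00 25.00
    endloop
  endfacet
  facet normal 0.8376 -0.4032 0.3685
    outer loop
      vertex 17.86 2.40 0.00
      vertex 22.00 11.00 0.00
      vertex 11.00 11.00 25.00
    endloop
  endfacet
endsolid part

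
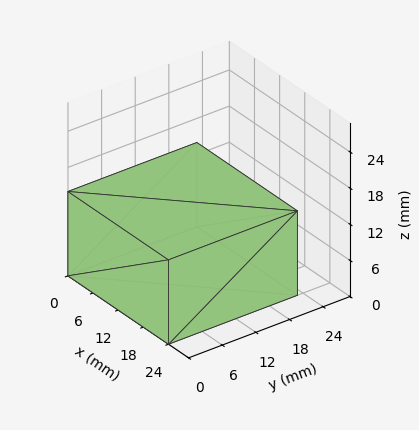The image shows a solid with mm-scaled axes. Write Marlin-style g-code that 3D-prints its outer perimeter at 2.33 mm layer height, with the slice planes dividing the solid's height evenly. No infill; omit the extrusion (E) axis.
Reading the render: the shape is a rectangular box, roughly 24 × 23 mm footprint and 14 mm tall (dimensions read to the nearest mm from the axis ticks). For the g-code, the solid's height is divided into equal slices at the stated Δz and each level perimeter traced with G1 moves after a G0 lift.

; perimeter-only toolpath
G21 ; units = mm
G90 ; absolute positioning
G28 ; home
; layer 1
G0 Z2.33
G0 X0.00 Y0.00
G1 X24.00 Y0.00
G1 X24.00 Y23.00
G1 X0.00 Y23.00
G1 X0.00 Y0.00
; layer 2
G0 Z4.67
G0 X0.00 Y0.00
G1 X24.00 Y0.00
G1 X24.00 Y23.00
G1 X0.00 Y23.00
G1 X0.00 Y0.00
; layer 3
G0 Z7.00
G0 X0.00 Y0.00
G1 X24.00 Y0.00
G1 X24.00 Y23.00
G1 X0.00 Y23.00
G1 X0.00 Y0.00
; layer 4
G0 Z9.33
G0 X0.00 Y0.00
G1 X24.00 Y0.00
G1 X24.00 Y23.00
G1 X0.00 Y23.00
G1 X0.00 Y0.00
; layer 5
G0 Z11.67
G0 X0.00 Y0.00
G1 X24.00 Y0.00
G1 X24.00 Y23.00
G1 X0.00 Y23.00
G1 X0.00 Y0.00
; layer 6
G0 Z14.00
G0 X0.00 Y0.00
G1 X24.00 Y0.00
G1 X24.00 Y23.00
G1 X0.00 Y23.00
G1 X0.00 Y0.00
M2 ; end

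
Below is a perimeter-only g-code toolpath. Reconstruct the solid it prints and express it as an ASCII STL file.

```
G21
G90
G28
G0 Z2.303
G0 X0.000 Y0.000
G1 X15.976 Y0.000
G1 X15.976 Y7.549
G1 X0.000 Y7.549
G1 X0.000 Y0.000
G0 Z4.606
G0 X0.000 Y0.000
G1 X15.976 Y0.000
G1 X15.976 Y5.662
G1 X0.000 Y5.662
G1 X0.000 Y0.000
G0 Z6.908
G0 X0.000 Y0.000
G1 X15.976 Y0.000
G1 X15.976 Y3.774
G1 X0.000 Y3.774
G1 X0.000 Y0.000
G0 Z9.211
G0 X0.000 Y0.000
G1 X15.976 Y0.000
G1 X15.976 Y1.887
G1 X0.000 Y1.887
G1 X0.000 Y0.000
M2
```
solid part
  facet normal 0.0000 0.0000 -1.0000
    outer loop
      vertex 15.976 9.436 0.000
      vertex 15.976 0.000 0.000
      vertex 0.000 0.000 0.000
    endloop
  endfacet
  facet normal 0.0000 0.0000 -1.0000
    outer loop
      vertex 0.000 9.436 0.000
      vertex 15.976 9.436 0.000
      vertex 0.000 0.000 0.000
    endloop
  endfacet
  facet normal 0.0000 -1.0000 0.0000
    outer loop
      vertex 0.000 0.000 0.000
      vertex 15.976 0.000 0.000
      vertex 15.976 0.000 11.514
    endloop
  endfacet
  facet normal 0.0000 -1.0000 0.0000
    outer loop
      vertex 0.000 0.000 0.000
      vertex 15.976 0.000 11.514
      vertex 0.000 0.000 11.514
    endloop
  endfacet
  facet normal 0.0000 0.7734 0.6339
    outer loop
      vertex 0.000 0.000 11.514
      vertex 15.976 0.000 11.514
      vertex 15.976 9.436 0.000
    endloop
  endfacet
  facet normal 0.0000 0.7734 0.6339
    outer loop
      vertex 0.000 0.000 11.514
      vertex 15.976 9.436 0.000
      vertex 0.000 9.436 0.000
    endloop
  endfacet
  facet normal -1.0000 0.0000 0.0000
    outer loop
      vertex 0.000 0.000 11.514
      vertex 0.000 9.436 0.000
      vertex 0.000 0.000 0.000
    endloop
  endfacet
  facet normal 1.0000 0.0000 0.0000
    outer loop
      vertex 15.976 0.000 0.000
      vertex 15.976 9.436 0.000
      vertex 15.976 0.000 11.514
    endloop
  endfacet
endsolid part

The G0 Z moves step by Δz≈2.303 mm. The G1 loops shrink linearly with z, so the solid tapers from its base footprint up to z≈11.5. Closing with a flat bottom cap and the tapered top and triangulating gives 8 facets — a wedge (ramp): 16 × 9.44 mm base, rising to 11.5 mm along the y=0 edge and sloping linearly to z=0 at y=9.44.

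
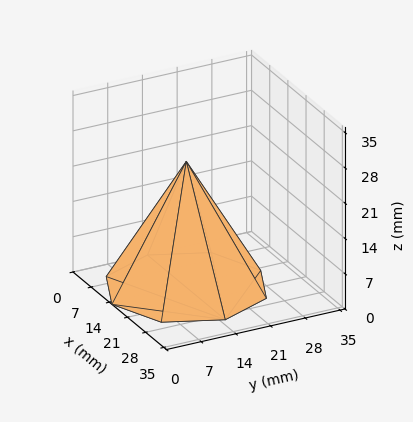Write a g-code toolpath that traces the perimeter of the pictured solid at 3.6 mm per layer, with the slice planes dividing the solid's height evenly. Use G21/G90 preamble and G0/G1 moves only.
Reading the render: the shape is a regular 8-sided pyramid, base circumscribed radius ≈ 15 mm, apex at z ≈ 25 mm (dimensions read to the nearest mm from the axis ticks). For the g-code, the solid's height is divided into equal slices at the stated Δz and each level perimeter traced with G1 moves after a G0 lift.

; perimeter-only toolpath
G21 ; units = mm
G90 ; absolute positioning
G28 ; home
; layer 1
G0 Z3.6
G0 X27.9 Y15.0
G1 X24.1 Y24.1
G1 X15.0 Y27.9
G1 X5.9 Y24.1
G1 X2.1 Y15.0
G1 X5.9 Y5.9
G1 X15.0 Y2.1
G1 X24.1 Y5.9
G1 X27.9 Y15.0
; layer 2
G0 Z7.1
G0 X25.7 Y15.0
G1 X22.6 Y22.6
G1 X15.0 Y25.7
G1 X7.4 Y22.6
G1 X4.3 Y15.0
G1 X7.4 Y7.4
G1 X15.0 Y4.3
G1 X22.6 Y7.4
G1 X25.7 Y15.0
; layer 3
G0 Z10.7
G0 X23.6 Y15.0
G1 X21.1 Y21.1
G1 X15.0 Y23.6
G1 X8.9 Y21.1
G1 X6.4 Y15.0
G1 X8.9 Y8.9
G1 X15.0 Y6.4
G1 X21.1 Y8.9
G1 X23.6 Y15.0
; layer 4
G0 Z14.3
G0 X21.4 Y15.0
G1 X19.5 Y19.5
G1 X15.0 Y21.4
G1 X10.5 Y19.5
G1 X8.6 Y15.0
G1 X10.5 Y10.5
G1 X15.0 Y8.6
G1 X19.5 Y10.5
G1 X21.4 Y15.0
; layer 5
G0 Z17.9
G0 X19.3 Y15.0
G1 X18.0 Y18.0
G1 X15.0 Y19.3
G1 X12.0 Y18.0
G1 X10.7 Y15.0
G1 X12.0 Y12.0
G1 X15.0 Y10.7
G1 X18.0 Y12.0
G1 X19.3 Y15.0
; layer 6
G0 Z21.4
G0 X17.1 Y15.0
G1 X16.5 Y16.5
G1 X15.0 Y17.1
G1 X13.5 Y16.5
G1 X12.9 Y15.0
G1 X13.5 Y13.5
G1 X15.0 Y12.9
G1 X16.5 Y13.5
G1 X17.1 Y15.0
M2 ; end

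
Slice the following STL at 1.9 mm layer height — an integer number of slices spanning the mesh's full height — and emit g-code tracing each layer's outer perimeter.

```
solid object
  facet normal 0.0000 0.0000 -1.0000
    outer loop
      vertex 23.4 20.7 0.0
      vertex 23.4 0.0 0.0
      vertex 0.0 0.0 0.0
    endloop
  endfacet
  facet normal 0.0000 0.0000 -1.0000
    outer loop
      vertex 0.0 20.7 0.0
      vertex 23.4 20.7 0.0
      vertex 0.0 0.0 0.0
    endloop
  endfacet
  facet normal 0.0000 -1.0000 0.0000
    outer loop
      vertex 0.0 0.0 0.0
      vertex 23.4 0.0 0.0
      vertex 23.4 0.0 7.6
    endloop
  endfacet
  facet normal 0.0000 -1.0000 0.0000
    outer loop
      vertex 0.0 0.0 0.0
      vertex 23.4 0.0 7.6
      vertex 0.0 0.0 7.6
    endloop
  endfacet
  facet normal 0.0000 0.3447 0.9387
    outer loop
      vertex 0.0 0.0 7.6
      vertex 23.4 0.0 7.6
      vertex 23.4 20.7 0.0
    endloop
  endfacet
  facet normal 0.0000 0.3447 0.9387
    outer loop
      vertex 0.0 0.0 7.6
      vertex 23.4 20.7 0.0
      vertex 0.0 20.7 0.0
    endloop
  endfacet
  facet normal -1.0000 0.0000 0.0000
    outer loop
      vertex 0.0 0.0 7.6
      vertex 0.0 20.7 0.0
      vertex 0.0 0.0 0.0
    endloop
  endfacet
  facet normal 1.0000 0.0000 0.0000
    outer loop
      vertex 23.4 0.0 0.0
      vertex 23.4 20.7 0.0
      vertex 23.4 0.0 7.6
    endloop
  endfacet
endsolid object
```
; perimeter-only toolpath
G21 ; units = mm
G90 ; absolute positioning
G28 ; home
; layer 1
G0 Z1.9
G0 X0.0 Y0.0
G1 X23.4 Y0.0
G1 X23.4 Y15.5
G1 X0.0 Y15.5
G1 X0.0 Y0.0
; layer 2
G0 Z3.8
G0 X0.0 Y0.0
G1 X23.4 Y0.0
G1 X23.4 Y10.3
G1 X0.0 Y10.3
G1 X0.0 Y0.0
; layer 3
G0 Z5.7
G0 X0.0 Y0.0
G1 X23.4 Y0.0
G1 X23.4 Y5.2
G1 X0.0 Y5.2
G1 X0.0 Y0.0
M2 ; end

The solid is a wedge (ramp): 23.4 × 20.7 mm base, rising to 7.6 mm along the y=0 edge and sloping linearly to z=0 at y=20.7. Slicing at Δz = 1.9 mm — 4 equal slices spanning the solid's height, so layer i sits at z = i·h/4 — gives 3 non-empty perimeters. Each is a 4-segment closed polygon; G0 lifts to the layer z and rapids to the start vertex, then G1 traces the edges. The cross-section shrinks linearly with z (the slice at the apex is degenerate and omitted).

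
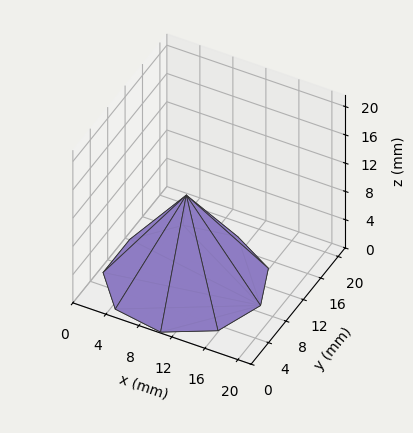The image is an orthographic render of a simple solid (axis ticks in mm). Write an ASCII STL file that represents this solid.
Reading the render: the shape is a regular 9-sided pyramid, base circumscribed radius ≈ 9 mm, apex at z ≈ 12 mm (dimensions read to the nearest mm from the axis ticks). For the STL, each face is triangulated and given an outward normal.

solid part
  facet normal 0.0000 0.0000 -1.0000
    outer loop
      vertex 10.56 17.86 0.00
      vertex 15.89 14.79 0.00
      vertex 18.00 9.00 0.00
    endloop
  endfacet
  facet normal 0.0000 0.0000 -1.0000
    outer loop
      vertex 4.50 16.79 0.00
      vertex 10.56 17.86 0.00
      vertex 18.00 9.00 0.00
    endloop
  endfacet
  facet normal 0.0000 0.0000 -1.0000
    outer loop
      vertex 0.54 12.08 0.00
      vertex 4.50 16.79 0.00
      vertex 18.00 9.00 0.00
    endloop
  endfacet
  facet normal 0.0000 0.0000 -1.0000
    outer loop
      vertex 0.54 5.92 0.00
      vertex 0.54 12.08 0.00
      vertex 18.00 9.00 0.00
    endloop
  endfacet
  facet normal 0.0000 0.0000 -1.0000
    outer loop
      vertex 4.50 1.21 0.00
      vertex 0.54 5.92 0.00
      vertex 18.00 9.00 0.00
    endloop
  endfacet
  facet normal 0.0000 0.0000 -1.0000
    outer loop
      vertex 10.56 0.14 0.00
      vertex 4.50 1.21 0.00
      vertex 18.00 9.00 0.00
    endloop
  endfacet
  facet normal 0.0000 0.0000 -1.0000
    outer loop
      vertex 15.89 3.21 0.00
      vertex 10.56 0.14 0.00
      vertex 18.00 9.00 0.00
    endloop
  endfacet
  facet normal 0.7680 0.2799 0.5760
    outer loop
      vertex 18.00 9.00 0.00
      vertex 15.89 14.79 0.00
      vertex 9.00 9.00 12.00
    endloop
  endfacet
  facet normal 0.4080 0.7083 0.5760
    outer loop
      vertex 15.89 14.79 0.00
      vertex 10.56 17.86 0.00
      vertex 9.00 9.00 12.00
    endloop
  endfacet
  facet normal -0.1421 0.8051 0.5759
    outer loop
      vertex 10.56 17.86 0.00
      vertex 4.50 16.79 0.00
      vertex 9.00 9.00 12.00
    endloop
  endfacet
  facet normal -0.6256 0.5260 0.5761
    outer loop
      vertex 4.50 16.79 0.00
      vertex 0.54 12.08 0.00
      vertex 9.00 9.00 12.00
    endloop
  endfacet
  facet normal -0.8173 0.0000 0.5762
    outer loop
      vertex 0.54 12.08 0.00
      vertex 0.54 5.92 0.00
      vertex 9.00 9.00 12.00
    endloop
  endfacet
  facet normal -0.6256 -0.5260 0.5761
    outer loop
      vertex 0.54 5.92 0.00
      vertex 4.50 1.21 0.00
      vertex 9.00 9.00 12.00
    endloop
  endfacet
  facet normal -0.1421 -0.8051 0.5759
    outer loop
      vertex 4.50 1.21 0.00
      vertex 10.56 0.14 0.00
      vertex 9.00 9.00 12.00
    endloop
  endfacet
  facet normal 0.4080 -0.7083 0.5760
    outer loop
      vertex 10.56 0.14 0.00
      vertex 15.89 3.21 0.00
      vertex 9.00 9.00 12.00
    endloop
  endfacet
  facet normal 0.7680 -0.2799 0.5760
    outer loop
      vertex 15.89 3.21 0.00
      vertex 18.00 9.00 0.00
      vertex 9.00 9.00 12.00
    endloop
  endfacet
endsolid part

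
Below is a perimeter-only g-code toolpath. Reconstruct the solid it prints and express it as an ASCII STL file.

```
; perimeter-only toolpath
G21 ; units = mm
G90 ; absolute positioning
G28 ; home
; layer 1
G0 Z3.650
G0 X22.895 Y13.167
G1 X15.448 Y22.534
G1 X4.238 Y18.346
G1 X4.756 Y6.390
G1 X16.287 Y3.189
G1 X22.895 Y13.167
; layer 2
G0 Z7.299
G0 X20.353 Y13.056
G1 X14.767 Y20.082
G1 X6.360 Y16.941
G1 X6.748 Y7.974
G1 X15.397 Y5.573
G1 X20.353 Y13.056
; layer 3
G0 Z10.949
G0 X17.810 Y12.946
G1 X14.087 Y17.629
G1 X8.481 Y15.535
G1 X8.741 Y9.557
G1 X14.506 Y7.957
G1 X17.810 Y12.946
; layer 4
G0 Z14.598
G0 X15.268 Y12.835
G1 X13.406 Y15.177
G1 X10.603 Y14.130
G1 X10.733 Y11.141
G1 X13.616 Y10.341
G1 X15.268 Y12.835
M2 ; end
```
solid part
  facet normal 0.0000 0.0000 -1.0000
    outer loop
      vertex 2.116 19.751 0.000
      vertex 16.129 24.986 0.000
      vertex 25.438 13.277 0.000
    endloop
  endfacet
  facet normal 0.0000 0.0000 -1.0000
    outer loop
      vertex 2.764 4.806 0.000
      vertex 2.116 19.751 0.000
      vertex 25.438 13.277 0.000
    endloop
  endfacet
  facet normal 0.0000 0.0000 -1.0000
    outer loop
      vertex 17.178 0.805 0.000
      vertex 2.764 4.806 0.000
      vertex 25.438 13.277 0.000
    endloop
  endfacet
  facet normal 0.6818 0.5420 0.4914
    outer loop
      vertex 25.438 13.277 0.000
      vertex 16.129 24.986 0.000
      vertex 12.725 12.725 18.248
    endloop
  endfacet
  facet normal -0.3048 0.8159 0.4913
    outer loop
      vertex 16.129 24.986 0.000
      vertex 2.116 19.751 0.000
      vertex 12.725 12.725 18.248
    endloop
  endfacet
  facet normal -0.8701 -0.0377 0.4914
    outer loop
      vertex 2.116 19.751 0.000
      vertex 2.764 4.806 0.000
      vertex 12.725 12.725 18.248
    endloop
  endfacet
  facet normal -0.2330 -0.8392 0.4914
    outer loop
      vertex 2.764 4.806 0.000
      vertex 17.178 0.805 0.000
      vertex 12.725 12.725 18.248
    endloop
  endfacet
  facet normal 0.7262 -0.4809 0.4913
    outer loop
      vertex 17.178 0.805 0.000
      vertex 25.438 13.277 0.000
      vertex 12.725 12.725 18.248
    endloop
  endfacet
endsolid part

The G0 Z moves step by Δz≈3.650 mm. The G1 loops shrink linearly with z, so the solid tapers from its base footprint up to z≈18.2. Closing with a flat bottom cap and the tapered top and triangulating gives 8 facets — a regular 5-sided pyramid, base circumscribed radius ≈ 12.7 mm, apex at z ≈ 18.2 mm.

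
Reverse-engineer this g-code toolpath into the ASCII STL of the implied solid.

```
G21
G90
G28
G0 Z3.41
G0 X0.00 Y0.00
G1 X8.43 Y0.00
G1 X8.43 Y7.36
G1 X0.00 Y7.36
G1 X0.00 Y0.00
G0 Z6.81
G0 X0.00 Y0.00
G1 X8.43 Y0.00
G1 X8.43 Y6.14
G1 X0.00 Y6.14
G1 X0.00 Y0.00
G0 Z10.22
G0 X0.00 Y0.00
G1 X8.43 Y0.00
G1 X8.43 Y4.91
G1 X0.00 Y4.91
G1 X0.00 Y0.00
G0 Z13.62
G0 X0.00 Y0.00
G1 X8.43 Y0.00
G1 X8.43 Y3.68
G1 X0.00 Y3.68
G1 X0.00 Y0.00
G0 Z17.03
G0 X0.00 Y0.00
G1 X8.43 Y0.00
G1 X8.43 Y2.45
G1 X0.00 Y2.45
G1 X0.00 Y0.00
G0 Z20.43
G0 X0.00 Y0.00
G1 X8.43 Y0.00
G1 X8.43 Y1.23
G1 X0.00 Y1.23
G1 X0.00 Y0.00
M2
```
solid part
  facet normal 0.0000 0.0000 -1.0000
    outer loop
      vertex 8.43 8.59 0.00
      vertex 8.43 0.00 0.00
      vertex 0.00 0.00 0.00
    endloop
  endfacet
  facet normal 0.0000 0.0000 -1.0000
    outer loop
      vertex 0.00 8.59 0.00
      vertex 8.43 8.59 0.00
      vertex 0.00 0.00 0.00
    endloop
  endfacet
  facet normal 0.0000 -1.0000 0.0000
    outer loop
      vertex 0.00 0.00 0.00
      vertex 8.43 0.00 0.00
      vertex 8.43 0.00 23.84
    endloop
  endfacet
  facet normal 0.0000 -1.0000 0.0000
    outer loop
      vertex 0.00 0.00 0.00
      vertex 8.43 0.00 23.84
      vertex 0.00 0.00 23.84
    endloop
  endfacet
  facet normal 0.0000 0.9408 0.3390
    outer loop
      vertex 0.00 0.00 23.84
      vertex 8.43 0.00 23.84
      vertex 8.43 8.59 0.00
    endloop
  endfacet
  facet normal 0.0000 0.9408 0.3390
    outer loop
      vertex 0.00 0.00 23.84
      vertex 8.43 8.59 0.00
      vertex 0.00 8.59 0.00
    endloop
  endfacet
  facet normal -1.0000 0.0000 0.0000
    outer loop
      vertex 0.00 0.00 23.84
      vertex 0.00 8.59 0.00
      vertex 0.00 0.00 0.00
    endloop
  endfacet
  facet normal 1.0000 0.0000 0.0000
    outer loop
      vertex 8.43 0.00 0.00
      vertex 8.43 8.59 0.00
      vertex 8.43 0.00 23.84
    endloop
  endfacet
endsolid part

The G0 Z moves step by Δz≈3.41 mm. The G1 loops shrink linearly with z, so the solid tapers from its base footprint up to z≈23.8. Closing with a flat bottom cap and the tapered top and triangulating gives 8 facets — a wedge (ramp): 8.43 × 8.59 mm base, rising to 23.8 mm along the y=0 edge and sloping linearly to z=0 at y=8.59.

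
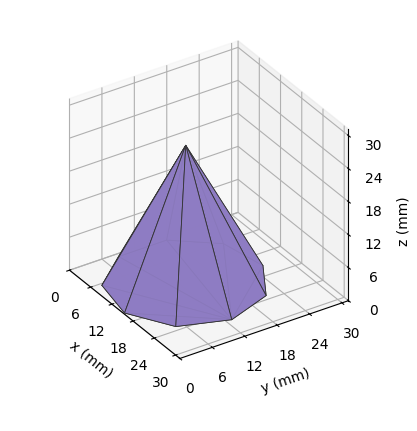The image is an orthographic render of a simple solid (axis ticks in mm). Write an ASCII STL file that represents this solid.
Reading the render: the shape is a regular 9-sided pyramid, base circumscribed radius ≈ 13 mm, apex at z ≈ 25 mm (dimensions read to the nearest mm from the axis ticks). For the STL, each face is triangulated and given an outward normal.

solid part
  facet normal 0.0000 0.0000 -1.0000
    outer loop
      vertex 15.257 25.803 0.000
      vertex 22.959 21.356 0.000
      vertex 26.000 13.000 0.000
    endloop
  endfacet
  facet normal 0.0000 0.0000 -1.0000
    outer loop
      vertex 6.500 24.258 0.000
      vertex 15.257 25.803 0.000
      vertex 26.000 13.000 0.000
    endloop
  endfacet
  facet normal 0.0000 0.0000 -1.0000
    outer loop
      vertex 0.784 17.446 0.000
      vertex 6.500 24.258 0.000
      vertex 26.000 13.000 0.000
    endloop
  endfacet
  facet normal 0.0000 0.0000 -1.0000
    outer loop
      vertex 0.784 8.554 0.000
      vertex 0.784 17.446 0.000
      vertex 26.000 13.000 0.000
    endloop
  endfacet
  facet normal 0.0000 0.0000 -1.0000
    outer loop
      vertex 6.500 1.742 0.000
      vertex 0.784 8.554 0.000
      vertex 26.000 13.000 0.000
    endloop
  endfacet
  facet normal 0.0000 0.0000 -1.0000
    outer loop
      vertex 15.257 0.197 0.000
      vertex 6.500 1.742 0.000
      vertex 26.000 13.000 0.000
    endloop
  endfacet
  facet normal 0.0000 0.0000 -1.0000
    outer loop
      vertex 22.959 4.644 0.000
      vertex 15.257 0.197 0.000
      vertex 26.000 13.000 0.000
    endloop
  endfacet
  facet normal 0.8443 0.3073 0.4390
    outer loop
      vertex 26.000 13.000 0.000
      vertex 22.959 21.356 0.000
      vertex 13.000 13.000 25.000
    endloop
  endfacet
  facet normal 0.4493 0.7781 0.4390
    outer loop
      vertex 22.959 21.356 0.000
      vertex 15.257 25.803 0.000
      vertex 13.000 13.000 25.000
    endloop
  endfacet
  facet normal -0.1561 0.8848 0.4390
    outer loop
      vertex 15.257 25.803 0.000
      vertex 6.500 24.258 0.000
      vertex 13.000 13.000 25.000
    endloop
  endfacet
  facet normal -0.6883 0.5775 0.4390
    outer loop
      vertex 6.500 24.258 0.000
      vertex 0.784 17.446 0.000
      vertex 13.000 13.000 25.000
    endloop
  endfacet
  facet normal -0.8985 0.0000 0.4390
    outer loop
      vertex 0.784 17.446 0.000
      vertex 0.784 8.554 0.000
      vertex 13.000 13.000 25.000
    endloop
  endfacet
  facet normal -0.6883 -0.5775 0.4390
    outer loop
      vertex 0.784 8.554 0.000
      vertex 6.500 1.742 0.000
      vertex 13.000 13.000 25.000
    endloop
  endfacet
  facet normal -0.1561 -0.8848 0.4390
    outer loop
      vertex 6.500 1.742 0.000
      vertex 15.257 0.197 0.000
      vertex 13.000 13.000 25.000
    endloop
  endfacet
  facet normal 0.4493 -0.7781 0.4390
    outer loop
      vertex 15.257 0.197 0.000
      vertex 22.959 4.644 0.000
      vertex 13.000 13.000 25.000
    endloop
  endfacet
  facet normal 0.8443 -0.3073 0.4390
    outer loop
      vertex 22.959 4.644 0.000
      vertex 26.000 13.000 0.000
      vertex 13.000 13.000 25.000
    endloop
  endfacet
endsolid part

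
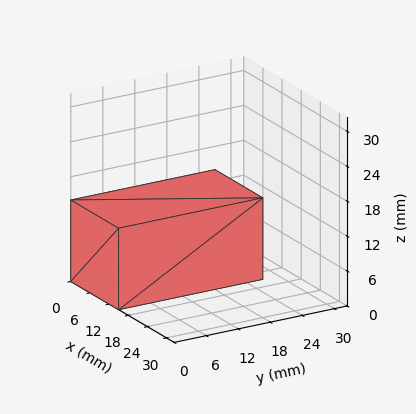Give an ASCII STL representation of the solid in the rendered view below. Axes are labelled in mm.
Reading the render: the shape is a rectangular box, roughly 15 × 27 mm footprint and 14 mm tall (dimensions read to the nearest mm from the axis ticks). For the STL, each face is triangulated and given an outward normal.

solid part
  facet normal 0.0000 0.0000 -1.0000
    outer loop
      vertex 15.00 27.00 0.00
      vertex 15.00 0.00 0.00
      vertex 0.00 0.00 0.00
    endloop
  endfacet
  facet normal 0.0000 0.0000 -1.0000
    outer loop
      vertex 0.00 27.00 0.00
      vertex 15.00 27.00 0.00
      vertex 0.00 0.00 0.00
    endloop
  endfacet
  facet normal 0.0000 0.0000 1.0000
    outer loop
      vertex 0.00 0.00 14.00
      vertex 15.00 0.00 14.00
      vertex 15.00 27.00 14.00
    endloop
  endfacet
  facet normal 0.0000 0.0000 1.0000
    outer loop
      vertex 0.00 0.00 14.00
      vertex 15.00 27.00 14.00
      vertex 0.00 27.00 14.00
    endloop
  endfacet
  facet normal 0.0000 -1.0000 0.0000
    outer loop
      vertex 0.00 0.00 0.00
      vertex 15.00 0.00 0.00
      vertex 15.00 0.00 14.00
    endloop
  endfacet
  facet normal 0.0000 -1.0000 0.0000
    outer loop
      vertex 0.00 0.00 0.00
      vertex 15.00 0.00 14.00
      vertex 0.00 0.00 14.00
    endloop
  endfacet
  facet normal 0.0000 1.0000 0.0000
    outer loop
      vertex 15.00 27.00 14.00
      vertex 15.00 27.00 0.00
      vertex 0.00 27.00 0.00
    endloop
  endfacet
  facet normal 0.0000 1.0000 0.0000
    outer loop
      vertex 0.00 27.00 14.00
      vertex 15.00 27.00 14.00
      vertex 0.00 27.00 0.00
    endloop
  endfacet
  facet normal -1.0000 0.0000 0.0000
    outer loop
      vertex 0.00 27.00 14.00
      vertex 0.00 27.00 0.00
      vertex 0.00 0.00 0.00
    endloop
  endfacet
  facet normal -1.0000 0.0000 0.0000
    outer loop
      vertex 0.00 0.00 14.00
      vertex 0.00 27.00 14.00
      vertex 0.00 0.00 0.00
    endloop
  endfacet
  facet normal 1.0000 0.0000 0.0000
    outer loop
      vertex 15.00 0.00 0.00
      vertex 15.00 27.00 0.00
      vertex 15.00 27.00 14.00
    endloop
  endfacet
  facet normal 1.0000 0.0000 0.0000
    outer loop
      vertex 15.00 0.00 0.00
      vertex 15.00 27.00 14.00
      vertex 15.00 0.00 14.00
    endloop
  endfacet
endsolid part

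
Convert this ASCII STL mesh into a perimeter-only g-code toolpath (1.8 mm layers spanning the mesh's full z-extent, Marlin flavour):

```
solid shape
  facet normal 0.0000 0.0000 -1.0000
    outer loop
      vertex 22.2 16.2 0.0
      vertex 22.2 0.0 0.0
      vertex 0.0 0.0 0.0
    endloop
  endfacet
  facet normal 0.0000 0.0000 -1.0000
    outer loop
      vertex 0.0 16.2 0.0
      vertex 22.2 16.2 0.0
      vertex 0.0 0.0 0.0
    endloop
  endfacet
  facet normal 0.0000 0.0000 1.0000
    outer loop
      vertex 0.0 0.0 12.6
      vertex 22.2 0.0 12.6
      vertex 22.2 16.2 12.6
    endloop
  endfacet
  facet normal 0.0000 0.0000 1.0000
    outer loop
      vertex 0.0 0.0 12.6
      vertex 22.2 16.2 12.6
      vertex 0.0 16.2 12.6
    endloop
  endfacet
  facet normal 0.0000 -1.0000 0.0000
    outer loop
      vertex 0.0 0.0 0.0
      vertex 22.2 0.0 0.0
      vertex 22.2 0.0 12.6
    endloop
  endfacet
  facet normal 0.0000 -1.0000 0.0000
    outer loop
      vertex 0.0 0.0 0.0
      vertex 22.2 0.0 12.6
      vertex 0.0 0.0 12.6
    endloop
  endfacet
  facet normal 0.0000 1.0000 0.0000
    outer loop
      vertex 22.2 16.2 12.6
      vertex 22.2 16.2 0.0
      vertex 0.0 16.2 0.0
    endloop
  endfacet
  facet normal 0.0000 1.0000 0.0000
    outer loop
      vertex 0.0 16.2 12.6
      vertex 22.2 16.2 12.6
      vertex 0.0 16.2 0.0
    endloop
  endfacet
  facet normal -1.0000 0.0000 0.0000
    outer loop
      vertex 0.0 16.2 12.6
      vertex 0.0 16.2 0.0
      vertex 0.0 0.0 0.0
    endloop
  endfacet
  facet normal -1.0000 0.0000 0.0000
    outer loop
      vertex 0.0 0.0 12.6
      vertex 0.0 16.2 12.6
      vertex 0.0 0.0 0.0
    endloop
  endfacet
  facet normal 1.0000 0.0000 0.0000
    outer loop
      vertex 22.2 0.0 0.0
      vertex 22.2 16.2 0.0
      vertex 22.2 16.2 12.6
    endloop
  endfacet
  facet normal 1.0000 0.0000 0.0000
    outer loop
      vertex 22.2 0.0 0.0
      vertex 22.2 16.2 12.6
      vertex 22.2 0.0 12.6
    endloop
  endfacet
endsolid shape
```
; perimeter-only toolpath
G21 ; units = mm
G90 ; absolute positioning
G28 ; home
; layer 1
G0 Z1.8
G0 X0.0 Y0.0
G1 X22.2 Y0.0
G1 X22.2 Y16.2
G1 X0.0 Y16.2
G1 X0.0 Y0.0
; layer 2
G0 Z3.6
G0 X0.0 Y0.0
G1 X22.2 Y0.0
G1 X22.2 Y16.2
G1 X0.0 Y16.2
G1 X0.0 Y0.0
; layer 3
G0 Z5.4
G0 X0.0 Y0.0
G1 X22.2 Y0.0
G1 X22.2 Y16.2
G1 X0.0 Y16.2
G1 X0.0 Y0.0
; layer 4
G0 Z7.2
G0 X0.0 Y0.0
G1 X22.2 Y0.0
G1 X22.2 Y16.2
G1 X0.0 Y16.2
G1 X0.0 Y0.0
; layer 5
G0 Z9.0
G0 X0.0 Y0.0
G1 X22.2 Y0.0
G1 X22.2 Y16.2
G1 X0.0 Y16.2
G1 X0.0 Y0.0
; layer 6
G0 Z10.8
G0 X0.0 Y0.0
G1 X22.2 Y0.0
G1 X22.2 Y16.2
G1 X0.0 Y16.2
G1 X0.0 Y0.0
; layer 7
G0 Z12.6
G0 X0.0 Y0.0
G1 X22.2 Y0.0
G1 X22.2 Y16.2
G1 X0.0 Y16.2
G1 X0.0 Y0.0
M2 ; end

The solid is a rectangular box, roughly 22.2 × 16.2 mm footprint and 12.6 mm tall. Slicing at Δz = 1.8 mm — 7 equal slices spanning the solid's height, so layer i sits at z = i·h/7 — gives 7 non-empty perimeters. Each is a 4-segment closed polygon; G0 lifts to the layer z and rapids to the start vertex, then G1 traces the edges.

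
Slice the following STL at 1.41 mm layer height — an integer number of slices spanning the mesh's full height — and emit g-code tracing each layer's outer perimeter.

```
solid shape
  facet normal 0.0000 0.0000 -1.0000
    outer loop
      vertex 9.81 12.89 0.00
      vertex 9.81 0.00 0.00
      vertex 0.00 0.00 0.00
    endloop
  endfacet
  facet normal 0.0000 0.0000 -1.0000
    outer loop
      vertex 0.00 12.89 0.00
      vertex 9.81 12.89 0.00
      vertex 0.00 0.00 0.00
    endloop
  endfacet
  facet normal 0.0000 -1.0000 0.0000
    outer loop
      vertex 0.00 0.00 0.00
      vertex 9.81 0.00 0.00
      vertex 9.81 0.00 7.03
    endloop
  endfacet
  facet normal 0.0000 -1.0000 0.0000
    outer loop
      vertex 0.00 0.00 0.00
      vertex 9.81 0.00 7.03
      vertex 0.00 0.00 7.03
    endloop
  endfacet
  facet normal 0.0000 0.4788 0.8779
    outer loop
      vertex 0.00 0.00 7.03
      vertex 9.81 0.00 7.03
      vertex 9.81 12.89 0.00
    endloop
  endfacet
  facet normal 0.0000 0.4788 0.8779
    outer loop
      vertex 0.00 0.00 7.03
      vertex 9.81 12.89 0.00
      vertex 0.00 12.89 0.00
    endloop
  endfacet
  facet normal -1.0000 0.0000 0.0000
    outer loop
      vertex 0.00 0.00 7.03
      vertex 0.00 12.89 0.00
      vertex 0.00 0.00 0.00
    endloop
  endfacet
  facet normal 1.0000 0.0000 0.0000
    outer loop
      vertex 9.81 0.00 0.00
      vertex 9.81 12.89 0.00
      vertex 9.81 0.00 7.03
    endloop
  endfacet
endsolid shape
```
; perimeter-only toolpath
G21 ; units = mm
G90 ; absolute positioning
G28 ; home
; layer 1
G0 Z1.41
G0 X0.00 Y0.00
G1 X9.81 Y0.00
G1 X9.81 Y10.31
G1 X0.00 Y10.31
G1 X0.00 Y0.00
; layer 2
G0 Z2.81
G0 X0.00 Y0.00
G1 X9.81 Y0.00
G1 X9.81 Y7.73
G1 X0.00 Y7.73
G1 X0.00 Y0.00
; layer 3
G0 Z4.22
G0 X0.00 Y0.00
G1 X9.81 Y0.00
G1 X9.81 Y5.16
G1 X0.00 Y5.16
G1 X0.00 Y0.00
; layer 4
G0 Z5.62
G0 X0.00 Y0.00
G1 X9.81 Y0.00
G1 X9.81 Y2.58
G1 X0.00 Y2.58
G1 X0.00 Y0.00
M2 ; end

The solid is a wedge (ramp): 9.81 × 12.9 mm base, rising to 7.03 mm along the y=0 edge and sloping linearly to z=0 at y=12.9. Slicing at Δz = 1.41 mm — 5 equal slices spanning the solid's height, so layer i sits at z = i·h/5 — gives 4 non-empty perimeters. Each is a 4-segment closed polygon; G0 lifts to the layer z and rapids to the start vertex, then G1 traces the edges. The cross-section shrinks linearly with z (the slice at the apex is degenerate and omitted).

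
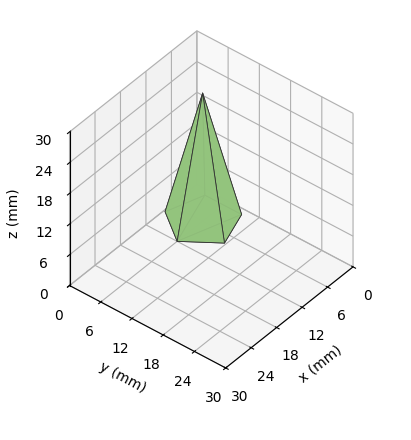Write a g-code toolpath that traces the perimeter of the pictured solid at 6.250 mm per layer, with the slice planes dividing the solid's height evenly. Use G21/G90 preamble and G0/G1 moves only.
Reading the render: the shape is a regular 5-sided pyramid, base circumscribed radius ≈ 6 mm, apex at z ≈ 25 mm (dimensions read to the nearest mm from the axis ticks). For the g-code, the solid's height is divided into equal slices at the stated Δz and each level perimeter traced with G1 moves after a G0 lift.

; perimeter-only toolpath
G21 ; units = mm
G90 ; absolute positioning
G28 ; home
; layer 1
G0 Z6.250
G0 X10.500 Y6.000
G1 X7.391 Y10.279
G1 X2.359 Y8.645
G1 X2.359 Y3.355
G1 X7.391 Y1.720
G1 X10.500 Y6.000
; layer 2
G0 Z12.500
G0 X9.000 Y6.000
G1 X6.927 Y8.853
G1 X3.573 Y7.763
G1 X3.573 Y4.236
G1 X6.927 Y3.147
G1 X9.000 Y6.000
; layer 3
G0 Z18.750
G0 X7.500 Y6.000
G1 X6.463 Y7.426
G1 X4.787 Y6.882
G1 X4.787 Y5.118
G1 X6.463 Y4.574
G1 X7.500 Y6.000
M2 ; end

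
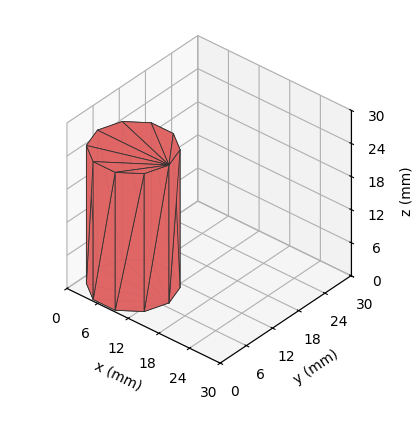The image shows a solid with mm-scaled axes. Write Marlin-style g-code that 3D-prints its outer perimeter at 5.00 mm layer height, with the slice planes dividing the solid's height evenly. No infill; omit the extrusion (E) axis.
Reading the render: the shape is a regular 10-sided prism (a cylinder approximated with 10 flat sides), circumscribed radius ≈ 7 mm, height ≈ 25 mm (dimensions read to the nearest mm from the axis ticks). For the g-code, the solid's height is divided into equal slices at the stated Δz and each level perimeter traced with G1 moves after a G0 lift.

; perimeter-only toolpath
G21 ; units = mm
G90 ; absolute positioning
G28 ; home
; layer 1
G0 Z5.00
G0 X14.00 Y7.00
G1 X12.66 Y11.11
G1 X9.16 Y13.66
G1 X4.84 Y13.66
G1 X1.34 Y11.11
G1 X0.00 Y7.00
G1 X1.34 Y2.89
G1 X4.84 Y0.34
G1 X9.16 Y0.34
G1 X12.66 Y2.89
G1 X14.00 Y7.00
; layer 2
G0 Z10.00
G0 X14.00 Y7.00
G1 X12.66 Y11.11
G1 X9.16 Y13.66
G1 X4.84 Y13.66
G1 X1.34 Y11.11
G1 X0.00 Y7.00
G1 X1.34 Y2.89
G1 X4.84 Y0.34
G1 X9.16 Y0.34
G1 X12.66 Y2.89
G1 X14.00 Y7.00
; layer 3
G0 Z15.00
G0 X14.00 Y7.00
G1 X12.66 Y11.11
G1 X9.16 Y13.66
G1 X4.84 Y13.66
G1 X1.34 Y11.11
G1 X0.00 Y7.00
G1 X1.34 Y2.89
G1 X4.84 Y0.34
G1 X9.16 Y0.34
G1 X12.66 Y2.89
G1 X14.00 Y7.00
; layer 4
G0 Z20.00
G0 X14.00 Y7.00
G1 X12.66 Y11.11
G1 X9.16 Y13.66
G1 X4.84 Y13.66
G1 X1.34 Y11.11
G1 X0.00 Y7.00
G1 X1.34 Y2.89
G1 X4.84 Y0.34
G1 X9.16 Y0.34
G1 X12.66 Y2.89
G1 X14.00 Y7.00
; layer 5
G0 Z25.00
G0 X14.00 Y7.00
G1 X12.66 Y11.11
G1 X9.16 Y13.66
G1 X4.84 Y13.66
G1 X1.34 Y11.11
G1 X0.00 Y7.00
G1 X1.34 Y2.89
G1 X4.84 Y0.34
G1 X9.16 Y0.34
G1 X12.66 Y2.89
G1 X14.00 Y7.00
M2 ; end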